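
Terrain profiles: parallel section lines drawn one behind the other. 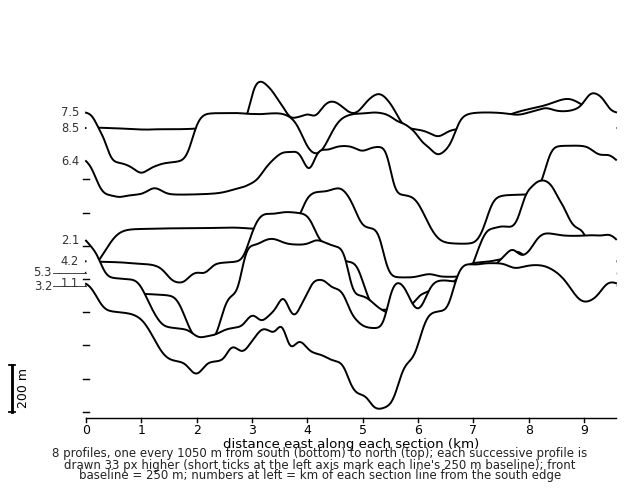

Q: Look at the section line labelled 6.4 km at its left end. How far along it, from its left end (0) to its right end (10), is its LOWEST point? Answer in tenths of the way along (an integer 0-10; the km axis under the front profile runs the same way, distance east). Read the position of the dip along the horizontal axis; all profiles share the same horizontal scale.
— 7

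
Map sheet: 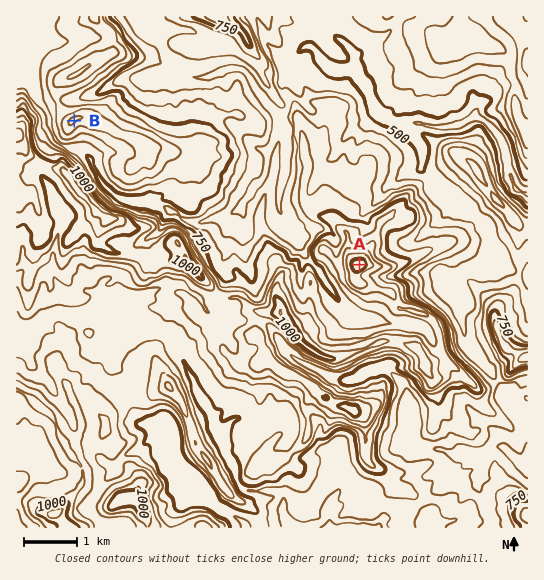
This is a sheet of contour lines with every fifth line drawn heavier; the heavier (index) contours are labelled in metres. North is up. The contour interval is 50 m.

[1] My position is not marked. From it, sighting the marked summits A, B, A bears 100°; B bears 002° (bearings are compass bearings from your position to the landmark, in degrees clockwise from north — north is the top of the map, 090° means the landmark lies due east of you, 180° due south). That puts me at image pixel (71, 214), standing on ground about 990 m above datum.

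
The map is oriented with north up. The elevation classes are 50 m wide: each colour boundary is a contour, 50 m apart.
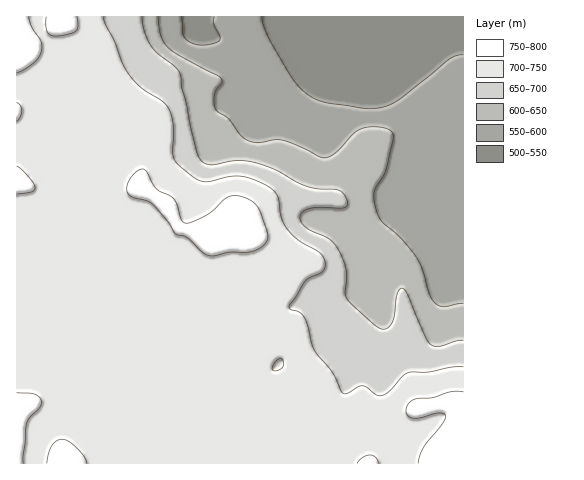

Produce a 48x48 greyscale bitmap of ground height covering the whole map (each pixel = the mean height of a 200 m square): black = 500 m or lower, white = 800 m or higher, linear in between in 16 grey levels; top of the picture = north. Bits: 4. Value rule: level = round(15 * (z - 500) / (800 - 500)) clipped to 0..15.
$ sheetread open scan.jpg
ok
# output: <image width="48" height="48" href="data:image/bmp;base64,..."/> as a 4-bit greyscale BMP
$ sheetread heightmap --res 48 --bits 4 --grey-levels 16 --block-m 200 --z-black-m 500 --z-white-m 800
<image width="48" height="48" href="data:image/bmp;base64,Qk32BAAAAAAAAHYAAAAoAAAAMAAAADAAAAABAAQAAAAAAIAEAAATCwAAEwsAABAAAAAAAAAAAAAAABEREQAiIiIAMzMzAERERABVVVUAZmZmAHd3dwCIiIgAmZmZAKqqqgC7u7sAzMzMAN3d3QDu7u4A////ANzN3dzLu7uqq7u7vLu8zMzMzM3czM3d3dzM3dzLu7qqqqq7u7u8zMzMzMzMzM3d3dzM3My7u7qqqqqqu7u7zMzMzMzMzMzd3dzMzMu7u6qqqqqqq7u7zMzMvMzMzMzN3dzMzLu7u6qqqqqqqru7u7u7u7u7zMzM3d3MzLu7u6qqqqqqqqu7u7u7u7u7zN3d3d3czLu7u6qqu6qqqqqru7u7q7urvN3d3d3My7u7u6qru7qqqqqqqqu7qqqqu8zM3czMu7u7u7u7u7uqqqqqqqu7qqqpq7vMzLu7u7u7u7u7u7u6qqqqqqq6qaqZmqqru7u7u7u7u7u7vMu7qqqqqqqqmamZmamaqru7u7u7u8zMzMy7u6qqqqqpmamZmZmImbu7u7u7vMzMzMzLu7qqqqqpmqmYmZiIiLu7u7u7zMzMvMzMu7uqqqqZmqmIiYh3d7u7u7u8zMy7u7zMu7u6qqqZmZiIiId3d7u7u7u8zLu7u7u7u7u6qqqYmYh3iIdmZru7u7u8y7u7u7u7u7u6qqmYiIdneIdlVbu7u7u7u7u7u7u7u7uqqqmYiHZneHZVVbu7u7u7u7u7u7u7u7u7uqmYh3ZmeHZURLu7u7u7u7u7u7u7u7u7u6qZh2Zmd3VURLu7u7u7u7u8zMvMy7u7u7qpl2Zmd2VERLu7u7u7u7vMzMzMzMzLu7uqh2ZmdmVERLu7u7u7u7vMzMzdzMzMu7uph2ZmZlRERLu7u7u7u7vMzM3d3d3cy6qYdmZmZVRERMu7u7u7u7vMzN3d3d3cupiHdmZmVURERMy7u7u7u7vMzd3d3d3cqYd3ZmZlVERERMy7u7u7u7zM3czd3d3LqHd3d3ZVRERERMzMy7u7vMzN3MzN3d3LqYh4h3ZURERERMzMy7u7zM3d3MvMzdy7qYiIh3ZURERERN3My7u7zN3czLu7zMu6mIh3d3ZURERERN3Mu7u7vN3My7qqq6qZiHdnd3ZVRERERNzLu7u7vM3LuqmImZmId2ZmZmZlVERERMy7u7u7u8zLqph3eHd3ZmVVZmZlVERERMu7u7u7u7zLqYd2ZmZmZVVVVmZlVERERMu7u7u7u7vLqYdmZlVVVVVUVWZlVURERMu7u7u7u7u7qYdmZVRFVVRERFVVVVRERMy7u7u7u7u7qYZlVURERERERERVVVRERMy7u7u7u7u7qXZVVUREREQzMzMzRERERMy7u7u7u7u6qHZVVENEREMzMiIiM0RERMy7u7u7u7upmHZVVUNEQzIiIiERIjRERMy7u7u7y7qZiHZVVUM0QyIREREREiM0RMzLu7vMy6mZiHZVVEM0MiERERERESIzRNzMu7vMupmZh2VVRDMzMhERERERERIjM93My7zMupmIdVREQzMzIhEREREREREiI93czMzMqZiGVDMzMzMzIRERERERERERIt3czMzLqZh1QyIiMzMyEREREREREREREd3N3czKmYhlQyIjM0MyERERERESEREREdzN3dy6mYhlMyIjNEMiERERERESEREREQ=="/>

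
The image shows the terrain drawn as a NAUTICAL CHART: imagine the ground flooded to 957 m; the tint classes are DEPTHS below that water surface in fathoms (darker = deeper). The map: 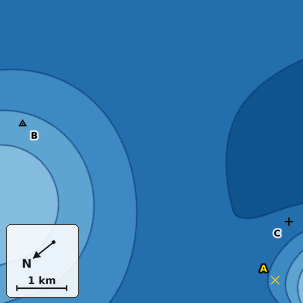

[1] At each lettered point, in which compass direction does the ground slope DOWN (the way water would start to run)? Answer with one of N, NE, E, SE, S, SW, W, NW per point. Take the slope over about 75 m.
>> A NE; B SE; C E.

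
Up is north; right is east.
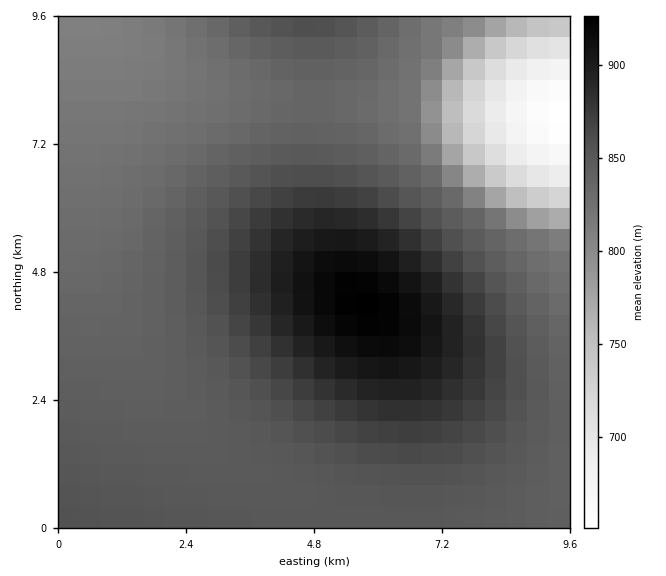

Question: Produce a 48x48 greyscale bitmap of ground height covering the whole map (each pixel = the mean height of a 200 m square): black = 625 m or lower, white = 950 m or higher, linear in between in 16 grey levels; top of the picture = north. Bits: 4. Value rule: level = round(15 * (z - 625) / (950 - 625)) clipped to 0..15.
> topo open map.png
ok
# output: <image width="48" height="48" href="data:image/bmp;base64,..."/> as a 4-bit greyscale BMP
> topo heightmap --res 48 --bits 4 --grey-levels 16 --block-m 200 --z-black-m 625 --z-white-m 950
<image width="48" height="48" href="data:image/bmp;base64,Qk32BAAAAAAAAHYAAAAoAAAAMAAAADAAAAABAAQAAAAAAIAEAAATCwAAEwsAABAAAAAAAAAAAAAAABEREQAiIiIAMzMzAERERABVVVUAZmZmAHd3dwCIiIgAmZmZAKqqqgC7u7sAzMzMAN3d3QDu7u4A////ALu7u7u7u7uqqqqqqqqqqqqqqqqqqqqqqru7u7u7uqqqqqqqqqqqqqqqqqqqqqqqqru7u7uqqqqqqqqqqqqqqqqqqqqqqqqqqru7uqqqqqqqqqqqqqqqq7u7u7qqqqqqqru6qqqqqqqqqqqqqqq7u7u7u7u6qqqqqqqqqqqqqqqqqqqqqqu7u7u7u7u7uqqqqqqqqqqqqqqqqqqqq7u7u7u7u7u7u6qqqqqqqqqqqqqqqqqqu7u7u7u7u7u7u6qqqqqqqqqqqqqqqqqru7u7u7u7u7u7u7qqqqqqqqqqqqqqqqq7u7u7u7zMu7u7u7qqqqqqqqqqqqqqqqu7u7u8zMzMzMu7u7uqqqqqqqqqqqqqqru7u7zMzMzMzMy7u7uqqqqqqqqqqqqqq7u7u8zMzMzMzMzLu7uqqqqqqqqqqqqqu7u7vMzMzd3dzMzMu7uqqqqqqqqqqqqqu7u7zMzN3d3d3MzMu7uqqqqqqqqqqqqru7u8zM3d3d3d3czMu7uqqqqqqqqqqqqru7vMzN3d3d3d3dzMu7uqqqqqqqqqqqq7u7zMzd3d7u7d3dzMu7uqqqqqqqqqqqq7u7zM3d3u7u7t3dzMu7qqqqqqqqqqqqq7u8zM3d3u7u7t3dzMu7qqqqqqqqqqqqu7u8zN3d7u7u7t3czLu7qqqaqqqqqqqqu7vMzN3d7u7u7d3czLu6qqqaqqqqqqqqu7vMzN3e7u7u7d3My7u6qqmaqqqqqqqqu7vMzN3d7u7u3d3My7uqqpmaqqqqqqqqu7vMzN3d3u7d3dzMu7qqqpmaqqqqqqqqu7vMzN3d3d3d3czLu6qqqZmaqqqqqqqqu7vMzM3d3d3dzMy7u6qqmZmZmaqqqqqqu7u8zMzd3d3MzMu7uqqpmZmJmZmqqqqqq7u7zMzMzMzMy7u6qqqZiId5mZmaqqqqq7u7vMzMzMzMu7uqqpmId2ZpmZmZqqqqqru7u8zMzMu7u7qqqZh3ZlVZmZmZmqqqqqu7u7u7u7u7uqqqmHdmVURJmZmZmaqqqqq7u7u7u7u7qqqph3ZVREM5mZmZmZqqqqqqu7u7u7qqqqqYd2VUQzM5mZmZmZmqqqqqqqqqqqqqqqmYdlVDMyIpmZmZmZmaqqqqqqqqqqqqqpmHZVQzMiIpmZmZmZmZmqqqqqqqqqqqmZmHZUQzIiEZmZmZmZmZmaqqqqqqqqqpmZh2ZUMyIhEZmZmZmZmZmZmqqqqqqqqpmZh2VUMyIhEZmZmZmZmZmZmaqqqqqqqZmZh2VUMyIhEZmZmZmZmZmZmaqqqqqqqZmZh2ZUMyIiEZmZmZmZmZmZmaqqqqqqqpmZmHZUQzIiIpmZmZmZmZmZmaqqqqqqqpmZmHZVRDMiIpmZmZmZmZmZmqqqqqqqqqmZmIdlVEMzM5mZmZmZmZmZqqqqqqqqqqmZmYd2VURDM5mZmZmZmZmaqqqqqqqqqqqZmZh3ZVVERJmZmZmZmZmqqqqru7u6qqqZmZiHdmVVVZmZmZmZmZmqqqu7u7u7qqqpmZiIh3ZmZg=="/>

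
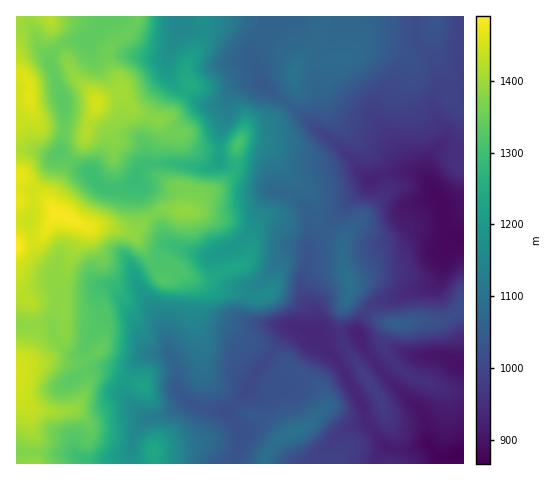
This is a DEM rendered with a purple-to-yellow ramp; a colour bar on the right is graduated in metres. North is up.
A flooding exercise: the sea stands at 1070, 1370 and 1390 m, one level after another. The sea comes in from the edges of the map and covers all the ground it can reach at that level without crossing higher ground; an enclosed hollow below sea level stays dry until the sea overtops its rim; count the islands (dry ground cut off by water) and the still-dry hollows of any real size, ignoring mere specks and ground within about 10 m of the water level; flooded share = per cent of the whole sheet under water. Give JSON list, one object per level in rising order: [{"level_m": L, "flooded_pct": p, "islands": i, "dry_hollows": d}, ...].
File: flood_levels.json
[{"level_m": 1070, "flooded_pct": 42, "islands": 1, "dry_hollows": 0}, {"level_m": 1370, "flooded_pct": 86, "islands": 2, "dry_hollows": 0}, {"level_m": 1390, "flooded_pct": 90, "islands": 1, "dry_hollows": 0}]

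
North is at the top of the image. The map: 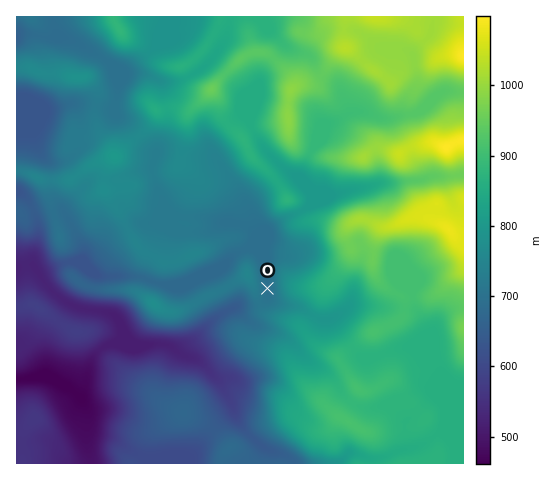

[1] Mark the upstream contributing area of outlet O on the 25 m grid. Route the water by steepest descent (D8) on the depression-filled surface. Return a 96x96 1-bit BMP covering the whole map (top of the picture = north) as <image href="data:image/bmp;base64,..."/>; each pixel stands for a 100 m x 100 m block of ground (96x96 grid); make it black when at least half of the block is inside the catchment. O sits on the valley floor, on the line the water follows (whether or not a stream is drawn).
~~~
<image width="96" height="96" href="data:image/bmp;base64,Qk2+BAAAAAAAAD4AAAAoAAAAYAAAAGAAAAABAAEAAAAAAIAEAAATCwAAEwsAAAIAAAAAAAAA////AAAAAAAAAAAAAAAAAAAAAAAAAAAAAAAAAAAAAAAAAAAAAAAAAAAAAAAAAAAAAAAAAAAAAAAAAAAAAAAAAAAAAAAAAAAAAAAAAAAAAAAAAAAAAAAAAAAAAAAAAAAAAAAAAAAAAAAAAAAAAAAAAAAAAAAAAAAAAAAAAAAAAAAAAAAAAAAAAAAAAAAAAAAAAAAAAAAAAAAAAAAAAAAAAAAAAAAAAAAAAAAAAAAAAAAAAAAAAAAAAAAAAAAAAAAAAAAAAAAAAAAAAAAAAAAAAAAAAAAAAAAAAAAAAAAAAAAAAAAAAAAAAAAAAAAAAAAAAAAAAAAAAAAAAAAAAAAAAAAAAAAAAAAAAAAAAAAAAAAAAAAAAAAAAAAAAAAAAAAAAAAAAB4AAAAAAAAAAAAAAH8AAAAAAAAAAAAAAP+AAAAAAAAAAAAAAf/AAAAAAAAAAAAAA//gAAAAAAAAAAAAA//4AAAAAAAAAAAAD//+AAAAAAAAAAAAH///wAAAAAAAAAAB////4AAAAAAAAAAH////4AAAAAAAAAAP////4AAAAAAAAAAP////8AAAAAAAAAAP////4AAAAAAAAAAf////wAAAAAAAAAAP////AAAAAAAAAAAAAD/+AAAAAAAAAAAAAB/8AAAAAAAAAAAAAA/4AAAAAAAAAAAAAAf4AAAAAAAAAAAAAAPwAAAAAAAAAAAAAAH4AAAAAAAAAAAAAAD4AAAAAAAAAAAAAAD4AAAAAAAAAAAAAAD4AAAAAAAAAAAAAAH4AAAAAAAAAAAAAAH4AAAAAAAAAAAAAAH8AAAAAAAAAAAAAAH+AAAAAAAAAAAAAAD4AAAAAAAAAAAAAAAAAAAAAAAAAAAAAAAAAAAAAAAAAAAAAAAAAAAAAAAAAAAAAAAAAAAAAAAAAAAAAAAAAAAAAAAAAAAAAAAAAAAAAAAAAAAAAAAAAAAAAAAAAAAAAAAAAAAAAAAAAAAAAAAAAAAAAAAAAAAAAAAAAAAAAAAAAAAAAAAAAAAAAAAAAAAAAAAAAAAAAAAAAAAAAAAAAAAAAAAAAAAAAAAAAAAAAAAAAAAAAAAAAAAAAAAAAAAAAAAAAAAAAAAAAAAAAAAAAAAAAAAAAAAAAAAAAAAAAAAAAAAAAAAAAAAAAAAAAAAAAAAAAAAAAAAAAAAAAAAAAAAAAAAAAAAAAAAAAAAAAAAAAAAAAAAAAAAAAAAAAAAAAAAAAAAAAAAAAAAAAAAAAAAAAAAAAAAAAAAAAAAAAAAAAAAAAAAAAAAAAAAAAAAAAAAAAAAAAAAAAAAAAAAAAAAAAAAAAAAAAAAAAAAAAAAAAAAAAAAAAAAAAAAAAAAAAAAAAAAAAAAAAAAAAAAAAAAAAAAAAAAAAAAAAAAAAAAAAAAAAAAAAAAAAAAAAAAAAAAAAAAAAAAAAAAAAAAAAAAAAAAAAAAAAAAAAAAAAAAAAAAAAAAAAAAAAAAAAAAAAAAAAAAAAAAAAAAAAAAAAAAAAAAAAAAAAAAAAAAAAAAAAAAAAAAAAAAAAAAAAAAAAAAAAAA="/>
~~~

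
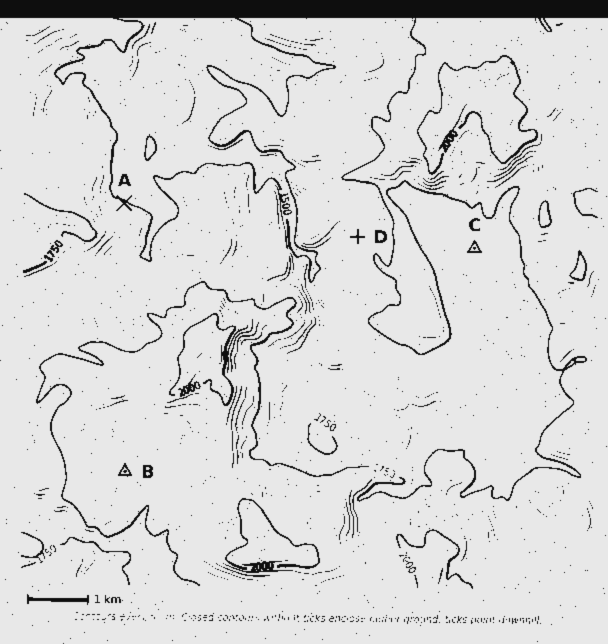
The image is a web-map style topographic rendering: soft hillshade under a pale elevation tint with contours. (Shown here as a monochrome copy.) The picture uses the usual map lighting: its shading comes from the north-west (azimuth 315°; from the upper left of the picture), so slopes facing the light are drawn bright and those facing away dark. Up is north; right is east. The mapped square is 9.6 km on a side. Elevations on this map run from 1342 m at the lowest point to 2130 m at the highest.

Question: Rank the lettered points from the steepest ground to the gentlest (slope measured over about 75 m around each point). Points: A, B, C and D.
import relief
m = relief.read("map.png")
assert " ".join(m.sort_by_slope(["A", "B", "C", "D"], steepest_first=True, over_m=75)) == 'D A B C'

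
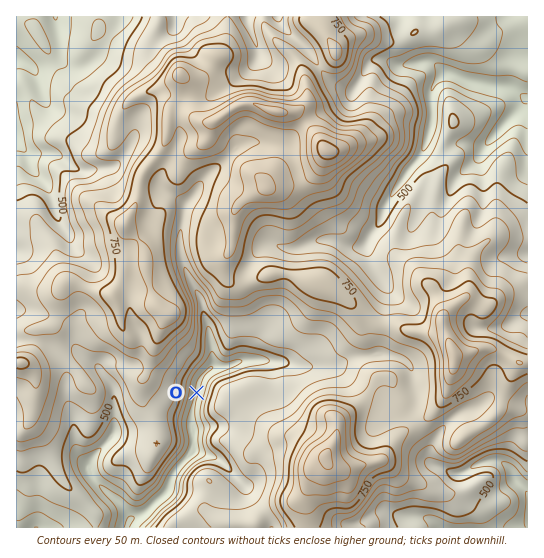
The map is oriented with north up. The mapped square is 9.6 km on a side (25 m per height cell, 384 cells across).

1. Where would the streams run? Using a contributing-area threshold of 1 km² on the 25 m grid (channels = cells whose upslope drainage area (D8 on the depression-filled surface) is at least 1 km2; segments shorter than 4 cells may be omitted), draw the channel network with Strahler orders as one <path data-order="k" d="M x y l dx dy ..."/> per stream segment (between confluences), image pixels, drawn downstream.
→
<path data-order="3" d="M129 525l-2 2-1 0"/><path data-order="1" d="M379 513l14 0 5 2 25 2 7 2 8 8 4 0"/><path data-order="1" d="M243 485l-26-27-3-1-8-2-1-1-4 0-2-1-5 0-11 9"/><path data-order="2" d="M91 470l3 9 32 31 3 4 0 11"/><path data-order="3" d="M183 462l-10 12-3 5-3 11-22 23-4 2-3 0-5 3-2 4-2 3"/><path data-order="1" d="M394 417l9 0 3-2 9-9 0-3 2-1 0-12-3-7 0-8-1-1 0-3-3-5-9-8-3 0-1-1-6 0-1-2-21 0-2 2-12 0-18 9-44 0-6-3-5 0-1-1-12 0-2-1-18 0"/><path data-order="1" d="M71 415l2 3 0 16 1 1 0 10 1 1 0 3 2 2 10 11 0 4 4 4"/><path data-order="1" d="M473 409l-3 1-4 0-8 4-4 3-13 13-10 16 0 3-1 1 0 11 5 5 6 1 10 6 12 0 12-8 3 0 4-3 4 0 1-1 11 0 5 2 8 8 4 10 12 12 0 25"/><path data-order="2" d="M102 373l8 9 3 5 0 4 1 2 0 38-5 7-2 4-16 16-2 7 2 5"/><path data-order="3" d="M211 367l-13 14 0 2-1 2 0 9-2 1 0 4-2 7 0 5-2 2 0 9 2 1 0 22-3 4-1 5-6 8"/><path data-order="2" d="M249 361l-8 0-12 5-15 0-3 1"/><path data-order="1" d="M139 355l0 2-8 8-22 0-7 6 0 2"/><path data-order="1" d="M81 353l21 20"/><path data-order="1" d="M257 341l-2 1 0 16-6 3"/><path data-order="1" d="M519 317l3-2 5 0 0-1"/><path data-order="1" d="M382 281l-8-12-3-6 0-2-2-4 0-4-2-2 0-10"/><path data-order="1" d="M274 245l3 0 4 2 5 0 1 2 10 0 10-6 8-1 2-1 17 0 12 5 16 0 5-5"/><path data-order="1" d="M71 241l-4-8-4-4-5-10 0-2-3-4 0-4-1-2-1-8-2-1-2-9-15-16-4-7 0-4-4-9-9-10 0-1"/><path data-order="2" d="M367 241l3-6 9-10 3-10 1-1 0-4 8-15 10-12 9-16 9-9 6-11 2-10 2-2 0-4 2-5 0-36 3-5 12-12"/><path data-order="2" d="M185 206l0 4-2 1 0 8-1 2 0 5-1 1-2 23 2 1 1 11 3 4 2 9 14 23 2 17 3 4 1 7 2 1 0 10 1 1 0 5 1 2 0 22"/><path data-order="1" d="M447 199l4-8 0-2 6-10 24-24 1-4 5-8 8-8 0-1 7-7 0-1 21-21 4-7"/><path data-order="1" d="M163 191l10 4 10 10 2 0 0 1"/><path data-order="1" d="M267 145l-2-2-19 0-1 2-7 1-39 39-2 6-12 15"/><path data-order="2" d="M17 142l0-8"/><path data-order="1" d="M133 141l-3 2-3 7-4 4 0 1-12 12-18 2-2 1-13 0-8-5-7-7-8-4-26 0-12-12"/><path data-order="1" d="M43 95l-1-1-1-8-6-13-10-11-8-3"/><path data-order="1" d="M355 87l6-6 6-14 8-8 11 0 9 6 16 0 2-2 5 0 1-1 12 0 3 1 8 8 4 2"/><path data-order="2" d="M446 73l7 1 6 4 7 1 5 3 6 0 1 1 11 2 1 1 12 0 1 1 6 0 8 4 5 6 5 1"/><path data-order="1" d="M90 62l-5 4-18 0-6-7 0-18-2-2 0-6-1-2 0-5-1-1-2-8"/><path data-order="1" d="M257 58l1-3 0-6-3-6 0-2-2-4 0-3-3-4 0-4-1-1 0-8-2 0"/>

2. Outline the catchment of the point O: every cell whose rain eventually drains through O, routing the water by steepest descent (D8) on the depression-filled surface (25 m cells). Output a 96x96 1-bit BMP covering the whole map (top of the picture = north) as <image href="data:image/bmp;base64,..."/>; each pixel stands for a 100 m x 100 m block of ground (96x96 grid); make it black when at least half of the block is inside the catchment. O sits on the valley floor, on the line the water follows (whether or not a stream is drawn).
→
<image width="96" height="96" href="data:image/bmp;base64,Qk2+BAAAAAAAAD4AAAAoAAAAYAAAAGAAAAABAAEAAAAAAIAEAAATCwAAEwsAAAIAAAAAAAAA////AAAAAAAAAAAAAAAAAAAAAAAAAAAAAAAAAAAAAAAAAAAAAAAAAAAAAAAAAAAAAAAAAAAAAAAAAAAAAAAAAAAAAAAAAAAAAAAAAAAAAAAAAAAAAAAAAAAAAAAAAAAAAAAAAAAAAAAAAAAAAAAAAAAAAAAAAAAAAAAAAAAAAAAAAAAAAAAAAAAAAAAAAAAAAAAAHgAAAAAAAAAAAAAAP/AAAAAAAAAAAAAAf/gAAAAAAAAAAAAA//wAAAAAAAAAAAAB//wAAAAAAAAAAAAD//4AAAAAAAAAAAB///8AAAAAAAAAAAD///+AAAAAAAAAAAH////gAAAAAAAAAAP////4AAAAAAAAAAf////8AAAAAAAAAA/////+AAAAAAAAAB//////AAAAAAAAAD//////AAAAAAAf////////gAAAAAA/////////gAAAAAB/////////gAAAAAB/////////wAAAAAB/////////wAAAAAB/////////wAAAAAB/////////wAAAAAA/////////wAAAAAA/////////wAAAAAA/////////gAAAAAA/////////gAAAAAAf////////gAAAAAAf//////8AAAAAAAAP/////+AAAAAAAAAP/////8AAAAAAAAAP/////4AAAAAAAAA//////wAAAAAAAAA//////gAAAAAAAAB/////+AAAAAAAAAB/////8AAAAAAAAAB/////wAAAAAAAAAB//wf+AAAAAAAAAAB//gHwAAAAAAAAAAD//gAAAAAAAAAAAAD//gAAAAAAAAAAAAD//gAAAAAAAAAAAAD//wAAAAAAAAAAAAD//wAAAAAAAAAAAAH//4AAAAAAAAAAAAP//4AAAAAAAAAAAAP//4AAAAAAAAAAAAf//4AAAAAAAAAAAAf//4AAAAAAAAAAAAf//4AAAAAAAAAAAAP//4AAAAAAAAAAAAP//8AAAAAAAAAAAAH//+AAAAAAAAAAAAH///AAAAAAAAAAAAH///wAAAAAAAAAAAH///8AAAAAAAAAAAH////+AAAAAAAAAAD/////AAAAAAAAAAD/////gAAAAAAAAAB/////gAAAAAAAAAA/////wAAAAAAAAAAf////wAAAAAAAAAAf////wAAAAAAAAAAP////gAAAAAAAAAAP////gAAAAAAAAAAP////AAAAAAAAAAAP///+AAAAAAAAAAAHx//8AAAAAAAAAAAHAf/4AAAAAAAAAAAAAP4AAAAAAAAAAAAAABgAAAAAAAAAAAAAAAAAAAAAAAAAAAAAAAAAAAAAAAAAAAAAAAAAAAAAAAAAAAAAAAAAAAAAAAAAAAAAAAAAAAAAAAAAAAAAAAAAAAAAAAAAAAAAAAAAAAAAAAAAAAAAAAAAAAAAAAAAAAAAAAAAAAAAAAAAAAAAAAAAAAAAAAAAAAAAAAAAAAAAAAAAAAAAAAAAAAAAAAAAAAAAAAAAAAAAAAAAAAAAAAAAAAAAAAAAAAAAAAAAAAAAAAAAAAAAAAAAAAAAAAA="/>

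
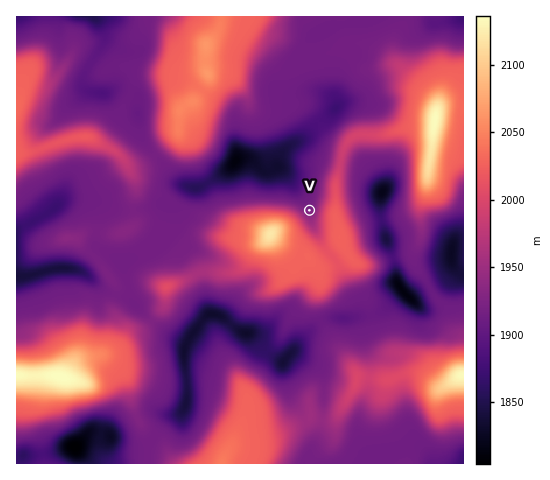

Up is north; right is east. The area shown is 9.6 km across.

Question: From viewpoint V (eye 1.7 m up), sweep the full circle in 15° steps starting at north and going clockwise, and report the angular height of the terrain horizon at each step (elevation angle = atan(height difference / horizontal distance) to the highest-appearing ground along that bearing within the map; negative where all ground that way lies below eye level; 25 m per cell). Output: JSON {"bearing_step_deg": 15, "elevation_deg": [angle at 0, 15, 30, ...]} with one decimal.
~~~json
{"bearing_step_deg": 15, "elevation_deg": [-0.1, -0.1, 2.8, 6.3, 8.2, 10.6, 12.4, 12.7, 11.7, 9.7, 7.0, 6.3, 8.1, 10.2, 12.0, 13.2, 13.2, 11.2, 6.9, 1.6, 2.1, 2.1, 1.8, 1.4]}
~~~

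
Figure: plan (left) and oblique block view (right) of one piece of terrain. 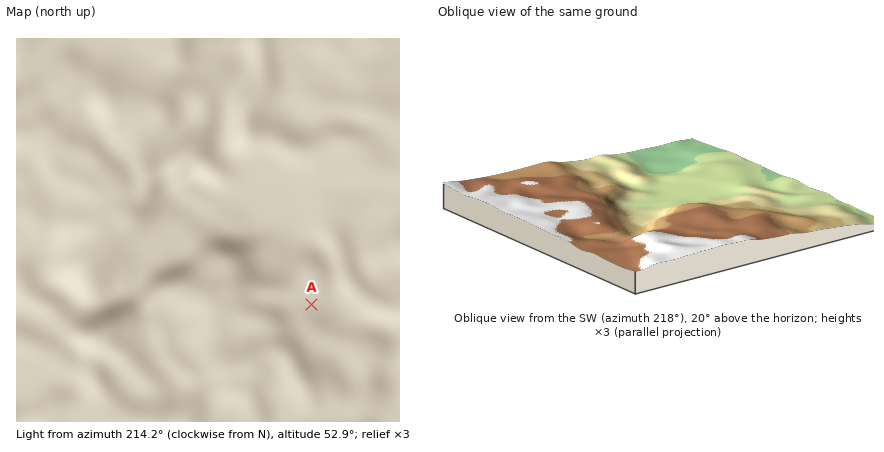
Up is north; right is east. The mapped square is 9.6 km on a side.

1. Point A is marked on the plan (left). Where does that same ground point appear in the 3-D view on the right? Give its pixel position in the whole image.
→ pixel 768 205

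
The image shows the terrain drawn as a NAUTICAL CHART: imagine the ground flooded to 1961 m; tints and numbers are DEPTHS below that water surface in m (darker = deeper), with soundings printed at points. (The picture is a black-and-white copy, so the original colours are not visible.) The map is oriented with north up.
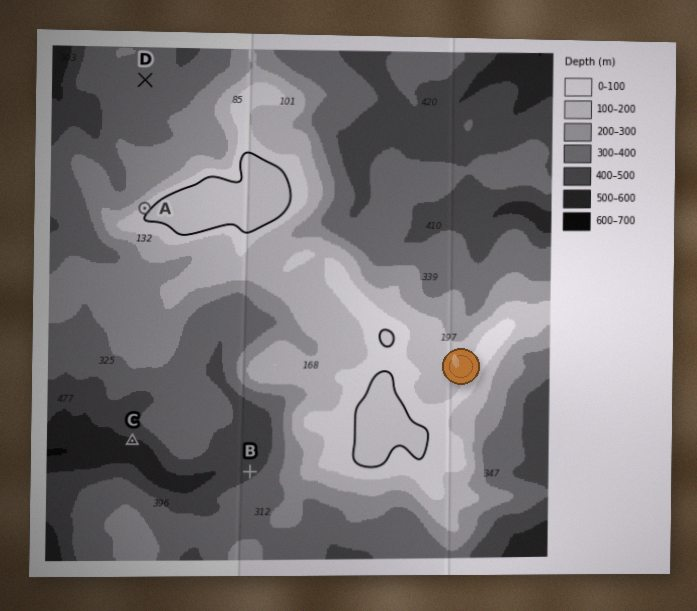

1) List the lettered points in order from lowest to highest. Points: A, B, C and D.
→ C B D A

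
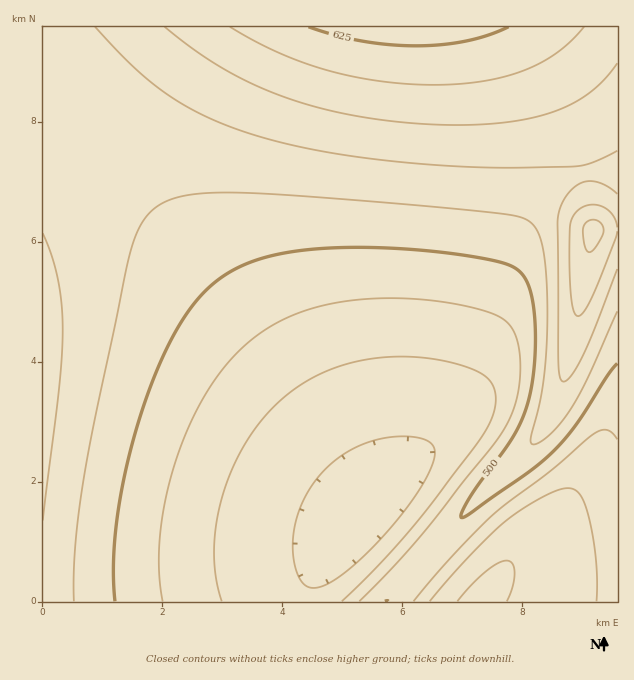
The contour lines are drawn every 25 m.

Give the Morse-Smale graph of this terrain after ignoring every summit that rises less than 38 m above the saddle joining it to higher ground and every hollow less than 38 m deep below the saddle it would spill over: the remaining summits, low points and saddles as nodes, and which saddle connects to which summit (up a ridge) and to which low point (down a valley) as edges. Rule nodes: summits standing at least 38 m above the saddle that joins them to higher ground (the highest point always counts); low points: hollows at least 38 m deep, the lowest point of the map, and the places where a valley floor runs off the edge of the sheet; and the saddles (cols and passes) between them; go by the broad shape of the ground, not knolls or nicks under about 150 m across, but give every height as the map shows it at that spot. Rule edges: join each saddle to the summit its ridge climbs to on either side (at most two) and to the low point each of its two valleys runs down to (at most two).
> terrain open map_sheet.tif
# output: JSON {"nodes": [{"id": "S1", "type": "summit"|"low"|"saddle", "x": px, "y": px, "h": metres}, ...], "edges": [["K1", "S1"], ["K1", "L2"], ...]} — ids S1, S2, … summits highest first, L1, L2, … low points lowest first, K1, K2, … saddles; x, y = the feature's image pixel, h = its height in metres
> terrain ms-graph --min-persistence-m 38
{"nodes": [
{"id": "S1", "type": "summit", "x": 407, "y": 27, "h": 637},
{"id": "S2", "type": "summit", "x": 593, "y": 231, "h": 608},
{"id": "L1", "type": "low", "x": 367, "y": 514, "h": 415},
{"id": "L2", "type": "low", "x": 482, "y": 595, "h": 422},
{"id": "K1", "type": "saddle", "x": 584, "y": 174, "h": 549},
{"id": "K2", "type": "saddle", "x": 425, "y": 558, "h": 496}],
"edges": [["K1", "S1"], ["K1", "S2"], ["K1", "L1"], ["K2", "S1"], ["K2", "S2"], ["K2", "L1"], ["K2", "L2"]]}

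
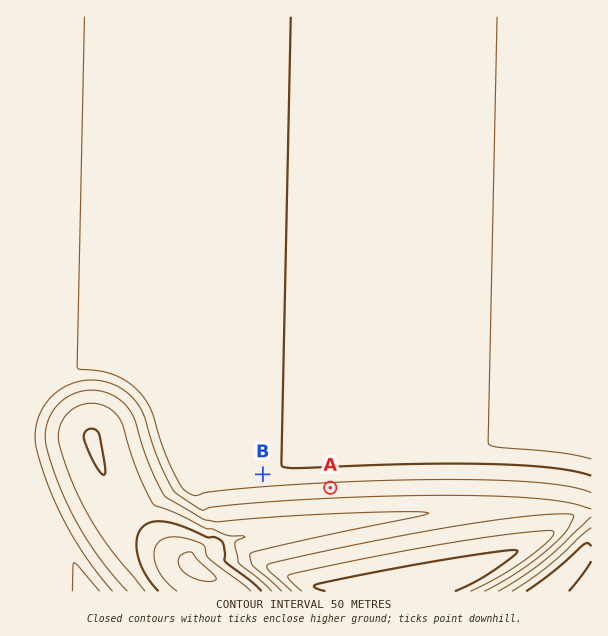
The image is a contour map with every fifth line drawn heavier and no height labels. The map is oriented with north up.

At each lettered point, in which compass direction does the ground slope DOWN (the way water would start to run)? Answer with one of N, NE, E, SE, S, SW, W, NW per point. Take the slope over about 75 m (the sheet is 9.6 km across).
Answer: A N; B N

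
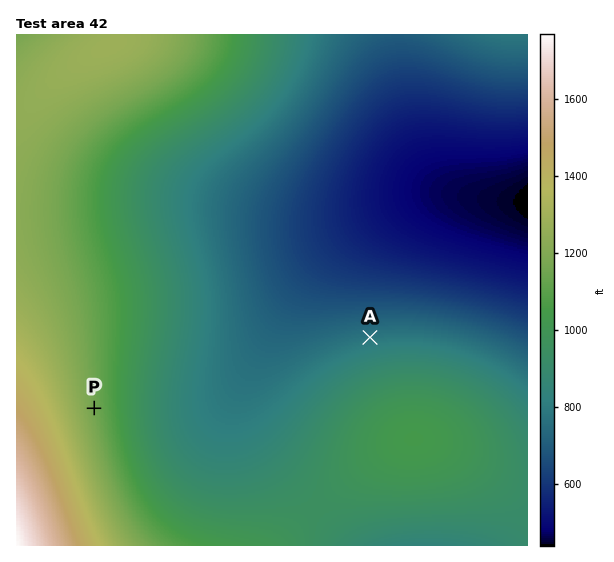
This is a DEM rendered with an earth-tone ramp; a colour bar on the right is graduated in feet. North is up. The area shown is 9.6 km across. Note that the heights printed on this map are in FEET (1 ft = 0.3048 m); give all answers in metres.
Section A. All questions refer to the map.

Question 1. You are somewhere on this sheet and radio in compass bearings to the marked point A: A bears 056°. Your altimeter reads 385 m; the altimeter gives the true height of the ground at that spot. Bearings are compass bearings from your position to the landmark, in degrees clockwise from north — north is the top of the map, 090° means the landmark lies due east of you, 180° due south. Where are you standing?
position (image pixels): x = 106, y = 515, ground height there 385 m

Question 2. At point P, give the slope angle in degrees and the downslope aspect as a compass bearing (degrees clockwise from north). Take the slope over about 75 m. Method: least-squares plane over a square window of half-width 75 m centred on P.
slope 4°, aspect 81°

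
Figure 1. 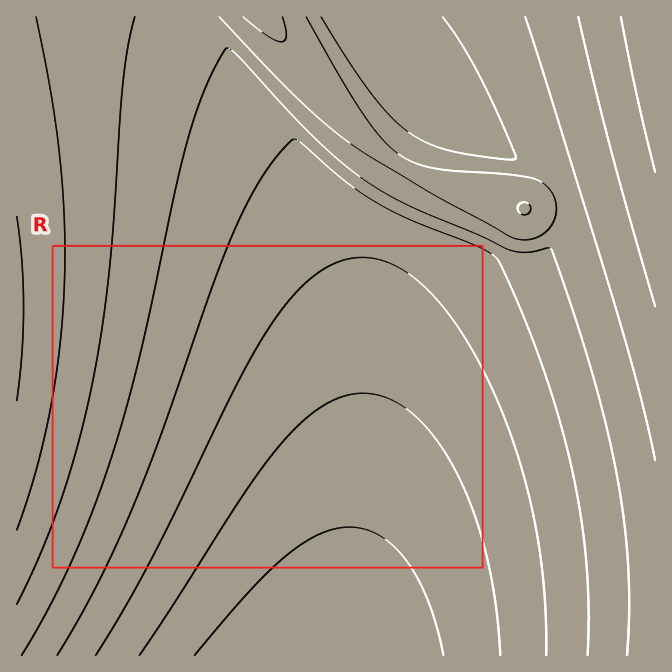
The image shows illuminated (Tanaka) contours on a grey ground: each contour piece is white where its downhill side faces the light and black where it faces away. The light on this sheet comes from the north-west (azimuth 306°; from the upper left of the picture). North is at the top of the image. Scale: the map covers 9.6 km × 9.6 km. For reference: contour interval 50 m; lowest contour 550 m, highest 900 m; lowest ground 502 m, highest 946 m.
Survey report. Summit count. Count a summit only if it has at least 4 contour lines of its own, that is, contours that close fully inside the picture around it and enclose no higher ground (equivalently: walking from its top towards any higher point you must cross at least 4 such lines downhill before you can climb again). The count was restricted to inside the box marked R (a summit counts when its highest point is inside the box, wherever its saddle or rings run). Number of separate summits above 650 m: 0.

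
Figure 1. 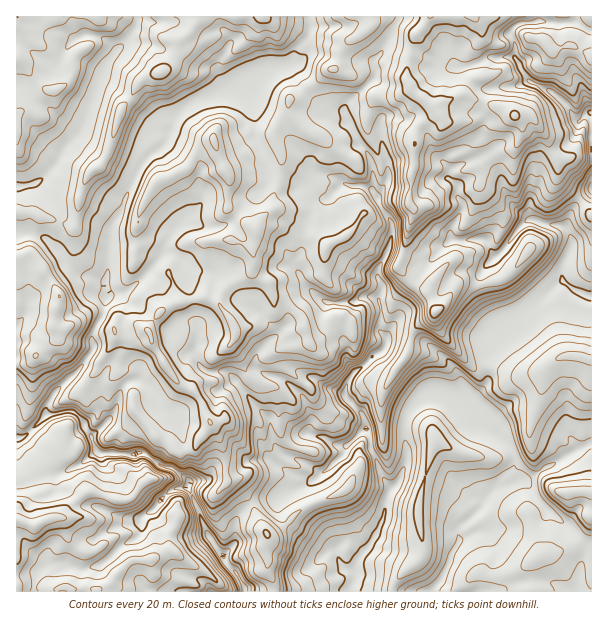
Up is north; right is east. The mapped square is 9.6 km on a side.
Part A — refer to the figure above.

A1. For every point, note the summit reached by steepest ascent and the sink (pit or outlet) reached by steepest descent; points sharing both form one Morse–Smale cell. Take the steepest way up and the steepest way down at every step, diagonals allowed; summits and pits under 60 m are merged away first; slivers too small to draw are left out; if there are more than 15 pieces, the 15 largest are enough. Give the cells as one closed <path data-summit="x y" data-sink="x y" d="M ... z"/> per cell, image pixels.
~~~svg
<path data-summit="473 17" data-sink="350 591" d="M591 16l-280 0-1 17-9 17-3 10-11 7-20 5-19 12 2 17 4 13 2 24 12 23 2 13 21 4 34 20-7 8-16 30-1 16-6 9 0 6-14-1-11 5-5 5-7 15 0 9 3 13-13-7-10-10-10-17-9-5-28-4-11-12-9-5-4 0-6 5-3-9-9-7-36 2-4 4-5 61-12 26 2 13-10 17-29 27-9 16 0 6 28-2 10 10 1 6 7 10 4 11 5 5 40-2 18 12 12 4 3 2 6-8-2-9 16-5 16-24 13 23 3 14 0 18 8 3 14 16 20 38-2 34 6 9 3 13 301 0 4-25 6-15-2-7-20-22-22-17-18-25-24 5 5-3 1-6 8-9 0-12-6-12-7-6-18-10-5-5-6-22 15-17-1-24 7-24 4-4 22-13 42-37 3 0 14 10 14 4z"/><path data-summit="161 72" data-sink="350 591" d="M309 16l-171 0-2 11-8 12-24 27-24 66-16 17-6 13-16 18-12 6-14 2 0 45 19 1 7 2 19 18 5 9 12 11 27 8 4-18 0-22 3-17 10-16 6-20 11-21 14-16 13-9 12-29 19-14 49-15 21-13 20-5 9-5 14-29z"/><path data-summit="36 525" data-sink="350 591" d="M74 412l-29 3-18 19-11 4 0 153 203 1 1-7-11-11-20-10-20-16 0-14 6-7 3-9-2-12-14-15-6-11 11-2 7-8-15-6-18-12-40 2-5-5-4-11-7-10-1-6z"/><path data-summit="215 141" data-sink="350 591" d="M248 84l-51 16-19 14-12 29-13 9-14 16-11 21-6 20-10 16-3 21 4-2 36-2 6 4 7 10 5-3 9 1 15 16 28 4 6 3 13 19 10 10 12 6-2-21 4-10 8-10 6-3 19-1 0-6 6-9 1-16 16-30 7-8-34-20-21-4-2-13-12-23-2-24-4-13z"/><path data-summit="582 357" data-sink="350 591" d="M564 282l-9 4-36 33-26 17-7 24 1 24-15 17 6 22 5 5 18 10 7 6 6 12 0 12-8 9-2 9 23-6 18-12 9-4 15-10 23-11 0-146-17-7z"/><path data-summit="17 17" data-sink="350 591" d="M137 16l-121 1 1 170 13-1 12-6 16-18 6-13 16-17 24-66 24-27 8-12z"/><path data-summit="59 297" data-sink="350 591" d="M35 234l-19 0 1 204 10-4 17-17 2-9 9-16 29-27 8-14 0-16 11-20 3-13-1-20-27-8-12-11-5-9-14-14z"/><path data-summit="473 17" data-sink="245 591" d="M210 424l-16 24-16 5 2 9-5 8 13 10 0 9 11 21 7 23 18 24 2 6 12 12 8 16 27 1 1-8-8-14 2-34-20-38-14-16-8-3 0-18-3-14z"/><path data-summit="566 492" data-sink="350 591" d="M591 444l-68 36 19 26 22 17 22 25-6 19-2 25 14-1z"/><path data-summit="36 525" data-sink="245 591" d="M176 470l-9 8-11 2 6 11 14 15 2 12-3 9-6 7 0 14 20 16 20 10 11 11 1 7 24 0 1-2-8-15-12-12-2-6-18-24-7-23-11-21 0-9z"/>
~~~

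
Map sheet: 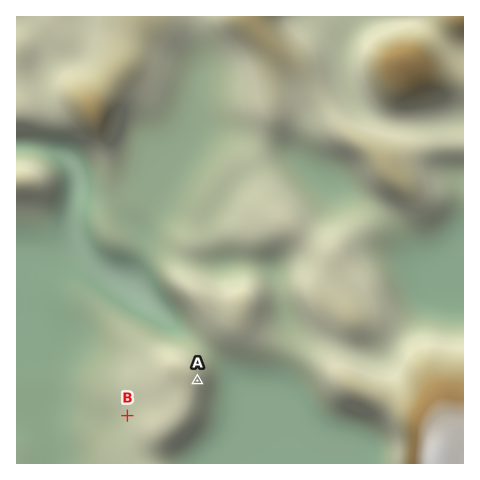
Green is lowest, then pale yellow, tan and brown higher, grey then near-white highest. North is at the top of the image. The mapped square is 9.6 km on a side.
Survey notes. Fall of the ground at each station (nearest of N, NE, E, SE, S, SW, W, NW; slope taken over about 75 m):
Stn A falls E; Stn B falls W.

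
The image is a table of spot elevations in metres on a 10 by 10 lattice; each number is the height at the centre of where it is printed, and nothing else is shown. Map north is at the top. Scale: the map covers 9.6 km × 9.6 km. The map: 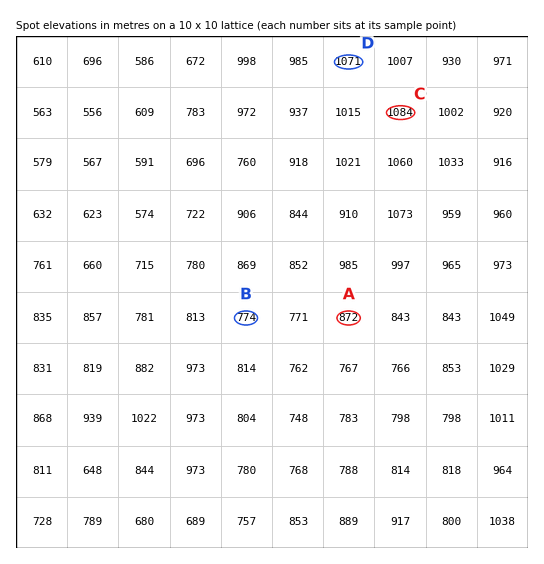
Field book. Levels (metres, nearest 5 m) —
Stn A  870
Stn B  775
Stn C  1085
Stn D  1070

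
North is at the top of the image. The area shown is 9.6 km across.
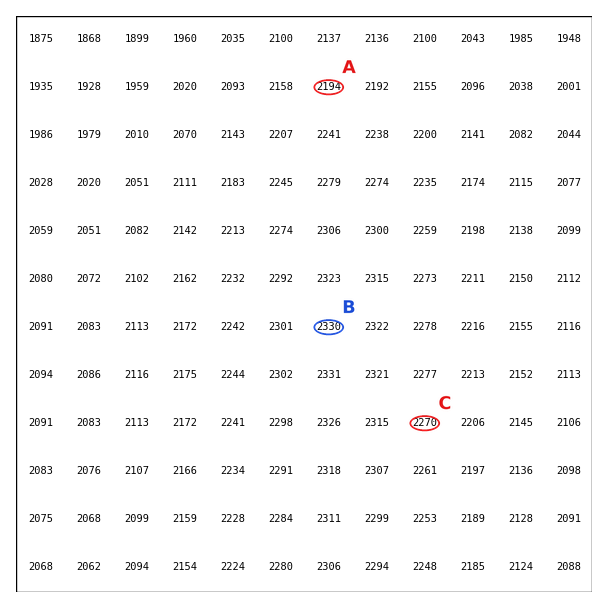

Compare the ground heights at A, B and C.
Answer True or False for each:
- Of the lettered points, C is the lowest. False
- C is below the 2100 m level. False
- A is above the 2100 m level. True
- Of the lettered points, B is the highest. True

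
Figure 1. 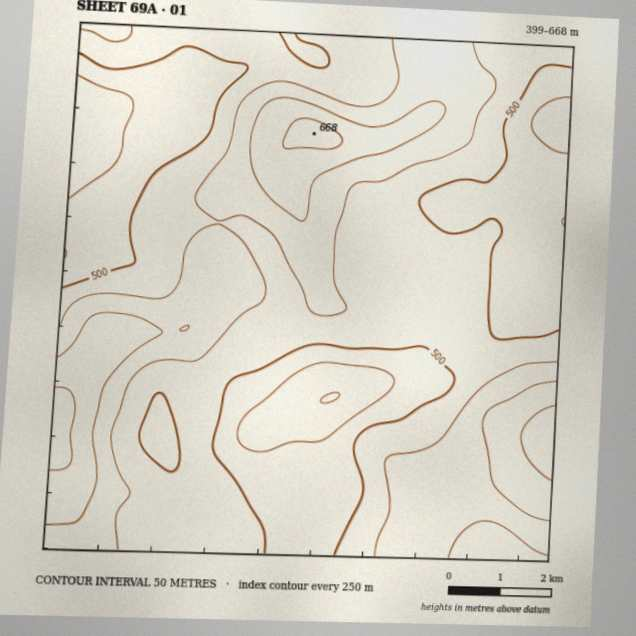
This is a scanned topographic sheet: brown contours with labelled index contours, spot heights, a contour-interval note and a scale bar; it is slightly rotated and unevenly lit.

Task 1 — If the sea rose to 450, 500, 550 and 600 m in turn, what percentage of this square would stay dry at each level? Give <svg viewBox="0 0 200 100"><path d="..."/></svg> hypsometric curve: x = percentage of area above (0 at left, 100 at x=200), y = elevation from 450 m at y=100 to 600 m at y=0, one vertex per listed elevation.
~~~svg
<svg viewBox="0 0 200 100"><path d="M189 100l-48-33-74-34-45-33"/></svg>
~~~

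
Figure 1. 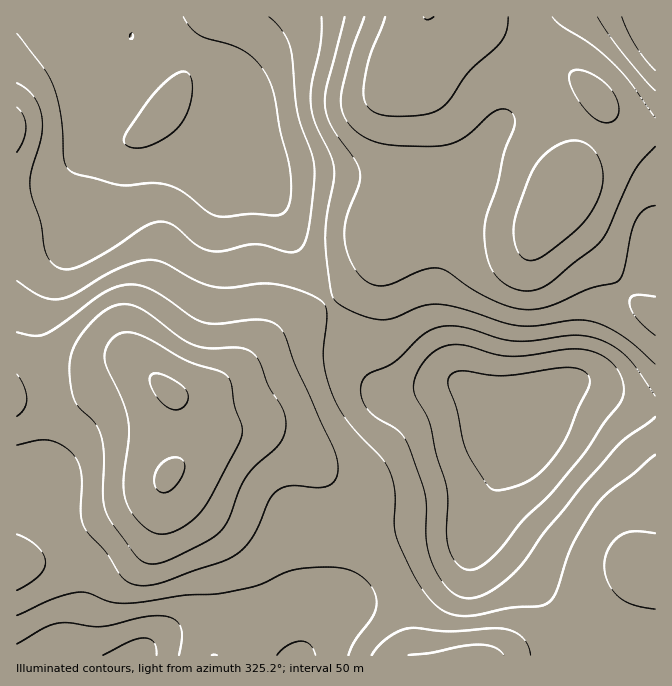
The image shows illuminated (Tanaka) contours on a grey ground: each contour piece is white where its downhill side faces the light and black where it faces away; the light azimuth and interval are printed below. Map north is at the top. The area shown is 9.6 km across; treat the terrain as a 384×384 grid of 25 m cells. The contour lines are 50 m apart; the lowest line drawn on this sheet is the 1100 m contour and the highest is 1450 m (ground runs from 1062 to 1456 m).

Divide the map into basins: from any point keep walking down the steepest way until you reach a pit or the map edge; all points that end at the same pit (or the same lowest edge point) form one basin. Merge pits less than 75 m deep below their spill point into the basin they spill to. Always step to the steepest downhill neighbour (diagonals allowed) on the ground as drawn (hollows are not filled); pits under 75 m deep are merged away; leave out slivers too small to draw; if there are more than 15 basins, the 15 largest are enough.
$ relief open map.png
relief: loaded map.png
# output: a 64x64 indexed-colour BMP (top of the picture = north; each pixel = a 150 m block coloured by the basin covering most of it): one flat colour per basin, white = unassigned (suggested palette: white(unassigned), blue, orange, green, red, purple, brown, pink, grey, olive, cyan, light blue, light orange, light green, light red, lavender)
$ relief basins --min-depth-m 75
<image width="64" height="64" href="data:image/bmp;base64,Qk12CAAAAAAAAHYAAAAoAAAAQAAAAEAAAAABAAQAAAAAAAAIAAATCwAAEwsAABAAAAAAAAAA////ALR3HwAOf/8ALKAsACgn1gC9Z5QAS1aMAMJ34wB/f38AIr28AM++FwDox64AeLv/AIrfmACWmP8A1bDFADMzMzMzMzMzMzMzMzMzMzMzMzMzERERERERERERERERMzMzMzMzMzMzMzMzMzMzMzMzMzEREREREREREREREREzMzMzMzMzMzMzMzMzMzMzMzMzMRERERERERERERERETMzMzMzMzMzMzMzMzMzMzMzMzMxERERERERERERERERMzMzMzMzMzMzMzMzMzMzMzMzMzEREREREREREREREREzMzMzMzMzMzMzMzMzMzMzMzMzMRERERERERERERERETMzMzMzMzMzMzMzMzMzMzMzMzMRERERERERERERERERMzMzMzMzMzMzMzMzMzMzMzMzMxEREREREREREREREREzMzMzMzMzMzMzMzMzMzMzMzMxERERERERERERERERERMzMzMzMzMzMzMzMzMzMzMzMzERERERERERERERERERERMzMzMzMzMzMzMzMzMzMzMzERERERERERERERERERERERMzMzMzMzMzMzMzMzMzMzERERERERERERERERERERERERMzMzMzMzMzMzMzMzMzERERERERERERERERERERERERETMzMzMzMzMzMzMzMzMRERERERERERERERERERERERERETMzMzMzMzMzMzMzMRERERERERERERERERERERERERERETMzMzMzMzMzMzMRERERERERERERERERERERERERERERETMzMzMzMzMzMxEREREREREREREREREREREREREREREREzMzMzMzMzMxERERERERERERERERERERERERERERERERMzMzMzMzMxEREREREREREREREREREREREREREREREREzMzMzMzMzERERERERERERERERERERERERERERERERERMzMzMzMxERERERERERERERERERERERERERERERERERETMzMzMxEREREREREREREREREREREREREREREREREREREREzEREREREREREREREREREREREREREREREREREREREREREREREREREREREREREREREREREREREREREREREREREREREREREREREREREREREREREREREREREREREREREREREREREREREREREREREREREREREREREiIiIhEREREiIhERERERERERERERERERERERERERERESIiIiIREREiIiIhERERERERERERERERERERERERERERIiIiIiIREiIiIiIREREREREREREREREREREREREREREiIiIiIiIiIiIiIiERERERERERERERERERERERERERESIiIiIiIiIiIiIiIhERERERERERERERERERERERERERIiIiIiIiIiIiIiIiIREREREREREREREREREREREREREiIiIiIiIiIiIiIiIiERERERERERERERERERERERERESIiIiIiIiIiIiIiIiIiERERERERERERERERERERERERIiIiIiIiIiIiIiIiIiIiEREREREREREREREREREREREiIiIiIiIiIiIiIiIiIiIhERERERERERERERERERERESIiIiIiIiIiIiIiIiIiIiIhERERERERERERERERERERIiIiIiIiIiIiIiIiIiIiIiIREREREREREREREREREREiIiIiIiIiIiIiIiIiIiIiIiERERERERERERERERERESIiIiIiIiIiIiIiIiIiIiIiIhERERERERERERERERERIiIiIiIiIiIiIiIiIiIiIiIiEREREREREREREREREREiIiIiIiIiIiIiIiIiIiIiIiIRERERERERERERERERESIiIiIiIiIiIiIiIiIiIiIiIiERERERERERERERERERIiIiIiIiIiIiIiIiIiIiIiIiIhEREREREREREREREREiIiIiIiIiIiIiIiIiIiIiIiIiIRERERERERERERERESIiIiIiIiIiIiIiIiIiIiIiIiIiERERERERERERERERIiIiIiIiIiIiIiIiIiIiIiIiIiIhEREREREREREREREiIiIiIiIiIiIiIiIiIiIiIiIiIiERERERERERERERESIiIiIiIiIiIiIiIiIiIiIiIiIiIhERERERERERERERIiIiIiIiIiIiIiIiIiIiIiIiIiIiEREREREREREREREiIiIiIiIiIiIiIiIiIiIiIiIiIiIRERERERERERERESIiIiIiIiIiIiIiIiIiIiIiIiIiIhERERERERERERERIiIiIiIiIiIiIiIiIiIiIiIiIiIiEREREREREREREREiIiIiIiIiIiIiIiIiIiIiIiIiIiERERERERERERFERCIiIiIiIiIiIiIiIiIiIiIiIiIiIRERERERERERFEREIiIiIiIiIiIiIiIiIiIiIiIiIiIhEREREREREREUREQiIiIiIiIiIiIiIiIiIiIiIiIiIhEREREREREREURERCIiIiIiIiIiIiIiIiIiIiIiIiIiEREREREREREUREREIiIiIiIiIiIiIiIiIiIiIiIiIiERERERERERFEREREQiIiIiIiIiIiIiIiIiIiIiIiIiIRERERERERFERERERCIiIiIiIiIiIiIiIiIiIiIiIiIhERERERERREREREREIiIiIiIiIiIiIiIiIiIiIiIiIiIREREREUREREREREQiIiIiIiIiIiIiIiIiIiIiIiIiIhERERFERERERERERCIiIiIiIiIiIiIiIiIiIiIiIiIiIREURERERERERERE"/>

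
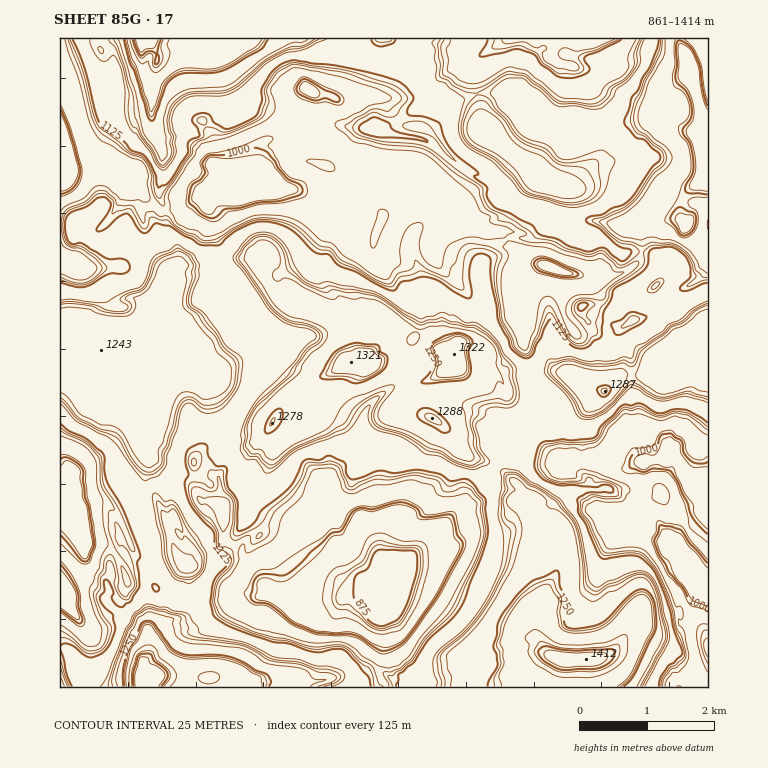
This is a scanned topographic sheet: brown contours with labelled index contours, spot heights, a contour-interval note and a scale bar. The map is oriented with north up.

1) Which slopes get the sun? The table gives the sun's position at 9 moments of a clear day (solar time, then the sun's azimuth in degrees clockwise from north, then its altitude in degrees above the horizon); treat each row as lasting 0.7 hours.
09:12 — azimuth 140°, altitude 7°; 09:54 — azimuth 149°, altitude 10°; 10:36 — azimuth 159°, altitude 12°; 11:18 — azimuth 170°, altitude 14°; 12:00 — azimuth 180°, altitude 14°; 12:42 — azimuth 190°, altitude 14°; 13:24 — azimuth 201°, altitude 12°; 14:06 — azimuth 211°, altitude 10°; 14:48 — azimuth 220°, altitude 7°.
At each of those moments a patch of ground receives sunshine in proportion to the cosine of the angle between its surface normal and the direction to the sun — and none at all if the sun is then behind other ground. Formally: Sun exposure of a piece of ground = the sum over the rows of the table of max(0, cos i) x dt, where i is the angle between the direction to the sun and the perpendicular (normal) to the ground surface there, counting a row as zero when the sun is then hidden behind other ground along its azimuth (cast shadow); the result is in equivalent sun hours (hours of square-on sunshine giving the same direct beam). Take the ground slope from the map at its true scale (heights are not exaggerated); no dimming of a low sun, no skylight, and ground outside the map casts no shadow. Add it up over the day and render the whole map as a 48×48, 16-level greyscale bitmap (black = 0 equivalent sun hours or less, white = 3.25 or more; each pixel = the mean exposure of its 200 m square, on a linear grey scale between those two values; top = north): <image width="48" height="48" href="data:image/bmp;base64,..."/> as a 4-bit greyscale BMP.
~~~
<image width="48" height="48" href="data:image/bmp;base64,Qk32BAAAAAAAAHYAAAAoAAAAMAAAADAAAAABAAQAAAAAAIAEAAATCwAAEwsAABAAAAAAAAAAAAAAABEREQAiIiIAMzMzAERERABVVVUAZmZmAHd3dwCIiIgAmZmZAKqqqgC7u7sAzMzMAN3d3QDu7u4A////AJZEZml2ZmZFZmmmVFVmZlRmZnh3a6mIdnVUREFERDICMhAUEgFWdmU2ae3u15mNd2IDMhIQAAAAAAAhEREkNWV2ZzIiN3inaAACMiEAAAAAAAAAAAAiEVVWUgAAA2qERBE3MiIxAAAAAAAAAAARERVFVDAAFFdTQgNnMgEREAABAAAAAAASEiMzVVEAAlVEQiV0EgAUUxIAASMREiIhM0IyNUQxISNDEXdEEjRYV0VDZUVUMzMzI0MzESRAAREiE6VDJma7qKWaiWWJYzM0IyQ0MSVSEAAhNWAyZmd1VEZmiJZmhURVMjREVVVDEQETSBE1dmZCIyenZ6plaruVVURUVlVCAAI0dRNnV1dTM0yHZmnXVmZlWFVmZlUxIjR4UUR1ZlZTEjaIZmZqd1Wdx1d5ZVMiRVWHQ1Z2hmITJFZqt2Zp3e22dmZWVSFmh1Z1NFZqZlNFiaZmmmZrlmdmq7dFQgJYllVUNVZnZ8hndmZnaXZ53u7eu5VTAAAAASMyRrtma5pkSnedt97WZ2eHnuhBIxEiNRACnae3mGhplmi2nZd2ZmauxkNVWHeHVqtlh86ctmaGdlVoZ863Z763llRWZ6u8dma9d5zZdmaGZlRWhmaqfKeLVWZWZmaJx2aojbhmZmaHzXQiNmZphGYxNXmpZma83e7O15ZmZmZ9mbUhVWZnuEZVVou5ZmqHvI3u7mZWZmZmZnZBFWms2HVa3HZkVrlkJ+hnhmZmZmZmZVZUIlSajHZTeHZEVVQyIzZlV2Z3ZmZmZRNVQjQTQ0ZYZVZCFBAAABRVZXZEVWZlUyRVVBIgAUVCJFMiA0EAIiA2VlVmZmZlMUVWaqhTJFUyAAAiMkATQxICVVVCJGVkE1Vo2nZVZUEAAANDQxKlV3UxBAAAJVZkNVVrZlRUQwEiESREQyMjJmZTEBASICVYVWamVCAAAAI0IURERVQRI1aFIgABIiVmZWmWQAEQAAAABGVlUhBFMRM1YCJYdTJDRmlmUjMQARIhNEV1ZnqprHVVM66mZUEBIkJFJCASIkRVQhAmir7LoiEhFHZUZDMQABIAIhJEU1RVRCJGm6ZlEBEABFVlQhABAAAAATVVVkVFVmatlmZmZERBFBFGARQyAAAAAkVVWHZVZmu3Zq3ZnZZphQAAI1plIhAAADVWZmVmZndm3qeKdqdnIBIiRWi4gzIRSWZmVVZmashrdmVEZmtmgjZVVp2YRFVXlmZVVmZmuYe5ZTEUZmjGZldmrrd5neyrZVVWZ4msea6WQgARNVU1VXdruKZYyqmnZmZp7tuUiKZjADRVVTEkJYaaanVFS763ZlZlRURYZVVRJFVWZSJGhYaGZph2p2aYZVVCAAWXZDQTRWeKdnRVdmZ2Voi8u4ZlUwA1MjVmVjEkV93LtpZVNmd2aHl5q8xpZmqHnNlmrbyWjXh2nXhjJlhmeXne7rnJyd3uyXZmlma+yN23Z6pmNml4mqdnZq2+3ah2ZmZmdmmXimJnZmeFWHdWmZdWZmfIrulmYiVVRVSe2Xqc6YZ3tg=="/>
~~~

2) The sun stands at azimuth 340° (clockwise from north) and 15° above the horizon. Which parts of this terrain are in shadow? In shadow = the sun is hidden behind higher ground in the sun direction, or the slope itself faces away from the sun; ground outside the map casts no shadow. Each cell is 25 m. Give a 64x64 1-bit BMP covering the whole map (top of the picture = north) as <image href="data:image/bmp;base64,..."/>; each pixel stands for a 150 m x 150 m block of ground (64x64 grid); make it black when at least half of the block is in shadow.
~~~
<image width="64" height="64" href="data:image/bmp;base64,Qk0+AgAAAAAAAD4AAAAoAAAAQAAAAEAAAAABAAEAAAAAAAACAAATCwAAEwsAAAIAAAAAAAAA////AAAAAAAAIAAwAAB9+AAAAAAAAP78AAAAAAAAgnwAAAAAAAAAcAAAAAAAAAAwAAAAAAAAACAAAAAAAAAAAAAAAAAAAEAAAAEAAAAAAAAADYAAAAAAAAAfmgwAAAAAAAaZjgAAAAAAAADGIAAAAAAAEePwAAACAAB4eQAAABAAACA4BAAAGAAAAA+OAAAAAAAOB+AAHgAAAAcAQAAfAAAEAw/jgAAAAOAFx/3AAADA4Q/wE8AAAcAgF+AOAcDhMCAD4DwB//j8MADw4AB/HLgQABmIAA+fYBEADABAH/4AH4AGAHgH/wAMwAMAaAf/AABAHw+AQcAAAEA/B4AAAAAAAAEAAAAAAAAAAAAAAAAAAAAAAIAAAAAAAIAAAAAAAAADgAAAAAAAAAYAAAAAgAAAAAAAAAAAAAgAAAAAAAAABAAAAAAAEAAAAAAAACAAAAAAAAAR/4BwAAAAAAH8gGAAAAAAA8AAAAAAAAAAAAAAAAAAABgHAAAAAAAAMH+OAAAAAAAB+cgAPAAAAAMIQAA+AQAAwABmAD4AAAAIADIBu+AAADAAEAMP8AD4YAAABIbwA/CAAAAIAfgGAAAAAABAcAAwAAAGAHwYAAAAPIAAf8wAAAD+wAA///CB8YPAAD///4N/M+AAP//+ABzw4ACA/+AAAAwwAMA/wAA+HlQAQBnAAAwHVA=="/>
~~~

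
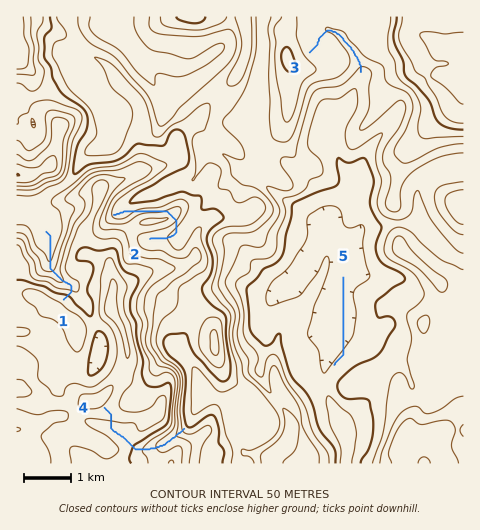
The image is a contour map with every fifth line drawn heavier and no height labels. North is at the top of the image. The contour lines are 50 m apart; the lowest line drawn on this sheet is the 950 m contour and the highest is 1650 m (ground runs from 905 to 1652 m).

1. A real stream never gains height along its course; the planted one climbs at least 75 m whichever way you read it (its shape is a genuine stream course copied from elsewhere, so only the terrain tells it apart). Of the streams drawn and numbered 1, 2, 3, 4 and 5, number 2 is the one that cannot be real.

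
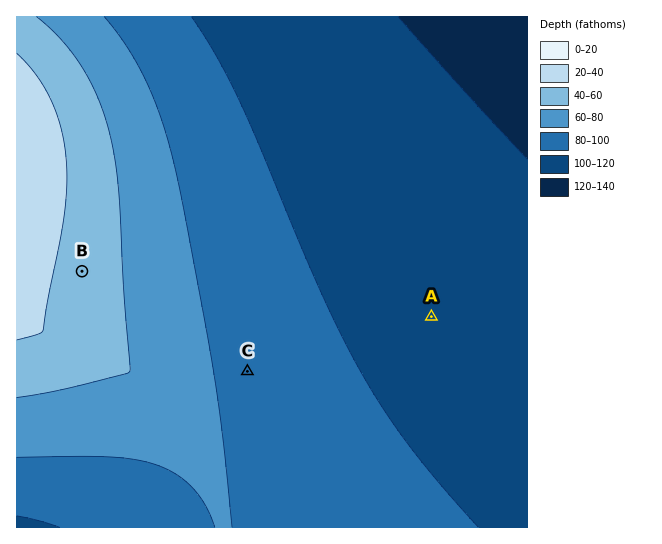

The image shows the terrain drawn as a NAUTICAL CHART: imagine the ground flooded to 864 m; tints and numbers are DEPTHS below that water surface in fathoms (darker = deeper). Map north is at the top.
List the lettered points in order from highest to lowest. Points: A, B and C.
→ B C A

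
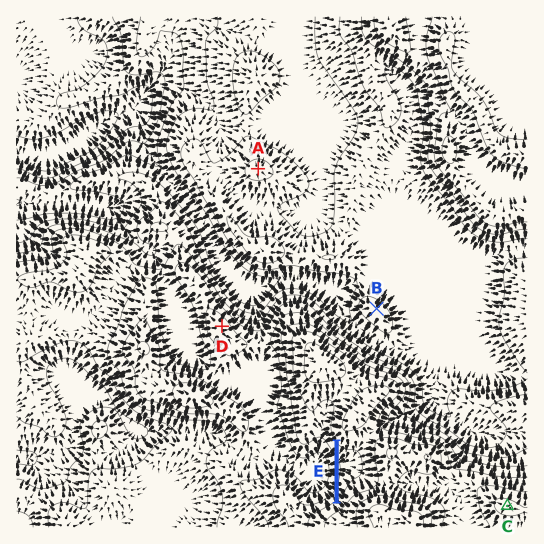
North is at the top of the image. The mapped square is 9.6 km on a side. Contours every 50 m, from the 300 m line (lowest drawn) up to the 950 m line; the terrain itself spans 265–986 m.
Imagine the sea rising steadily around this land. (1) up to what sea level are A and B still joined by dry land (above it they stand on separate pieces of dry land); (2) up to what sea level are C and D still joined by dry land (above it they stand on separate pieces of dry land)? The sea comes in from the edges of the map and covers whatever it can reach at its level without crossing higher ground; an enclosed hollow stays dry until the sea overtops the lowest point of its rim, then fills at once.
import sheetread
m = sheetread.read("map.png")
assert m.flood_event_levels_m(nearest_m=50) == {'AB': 550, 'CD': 700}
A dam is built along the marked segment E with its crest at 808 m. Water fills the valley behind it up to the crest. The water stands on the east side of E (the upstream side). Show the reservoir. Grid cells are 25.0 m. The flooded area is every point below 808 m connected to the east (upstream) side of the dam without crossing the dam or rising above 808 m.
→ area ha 37.9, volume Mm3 7.54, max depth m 62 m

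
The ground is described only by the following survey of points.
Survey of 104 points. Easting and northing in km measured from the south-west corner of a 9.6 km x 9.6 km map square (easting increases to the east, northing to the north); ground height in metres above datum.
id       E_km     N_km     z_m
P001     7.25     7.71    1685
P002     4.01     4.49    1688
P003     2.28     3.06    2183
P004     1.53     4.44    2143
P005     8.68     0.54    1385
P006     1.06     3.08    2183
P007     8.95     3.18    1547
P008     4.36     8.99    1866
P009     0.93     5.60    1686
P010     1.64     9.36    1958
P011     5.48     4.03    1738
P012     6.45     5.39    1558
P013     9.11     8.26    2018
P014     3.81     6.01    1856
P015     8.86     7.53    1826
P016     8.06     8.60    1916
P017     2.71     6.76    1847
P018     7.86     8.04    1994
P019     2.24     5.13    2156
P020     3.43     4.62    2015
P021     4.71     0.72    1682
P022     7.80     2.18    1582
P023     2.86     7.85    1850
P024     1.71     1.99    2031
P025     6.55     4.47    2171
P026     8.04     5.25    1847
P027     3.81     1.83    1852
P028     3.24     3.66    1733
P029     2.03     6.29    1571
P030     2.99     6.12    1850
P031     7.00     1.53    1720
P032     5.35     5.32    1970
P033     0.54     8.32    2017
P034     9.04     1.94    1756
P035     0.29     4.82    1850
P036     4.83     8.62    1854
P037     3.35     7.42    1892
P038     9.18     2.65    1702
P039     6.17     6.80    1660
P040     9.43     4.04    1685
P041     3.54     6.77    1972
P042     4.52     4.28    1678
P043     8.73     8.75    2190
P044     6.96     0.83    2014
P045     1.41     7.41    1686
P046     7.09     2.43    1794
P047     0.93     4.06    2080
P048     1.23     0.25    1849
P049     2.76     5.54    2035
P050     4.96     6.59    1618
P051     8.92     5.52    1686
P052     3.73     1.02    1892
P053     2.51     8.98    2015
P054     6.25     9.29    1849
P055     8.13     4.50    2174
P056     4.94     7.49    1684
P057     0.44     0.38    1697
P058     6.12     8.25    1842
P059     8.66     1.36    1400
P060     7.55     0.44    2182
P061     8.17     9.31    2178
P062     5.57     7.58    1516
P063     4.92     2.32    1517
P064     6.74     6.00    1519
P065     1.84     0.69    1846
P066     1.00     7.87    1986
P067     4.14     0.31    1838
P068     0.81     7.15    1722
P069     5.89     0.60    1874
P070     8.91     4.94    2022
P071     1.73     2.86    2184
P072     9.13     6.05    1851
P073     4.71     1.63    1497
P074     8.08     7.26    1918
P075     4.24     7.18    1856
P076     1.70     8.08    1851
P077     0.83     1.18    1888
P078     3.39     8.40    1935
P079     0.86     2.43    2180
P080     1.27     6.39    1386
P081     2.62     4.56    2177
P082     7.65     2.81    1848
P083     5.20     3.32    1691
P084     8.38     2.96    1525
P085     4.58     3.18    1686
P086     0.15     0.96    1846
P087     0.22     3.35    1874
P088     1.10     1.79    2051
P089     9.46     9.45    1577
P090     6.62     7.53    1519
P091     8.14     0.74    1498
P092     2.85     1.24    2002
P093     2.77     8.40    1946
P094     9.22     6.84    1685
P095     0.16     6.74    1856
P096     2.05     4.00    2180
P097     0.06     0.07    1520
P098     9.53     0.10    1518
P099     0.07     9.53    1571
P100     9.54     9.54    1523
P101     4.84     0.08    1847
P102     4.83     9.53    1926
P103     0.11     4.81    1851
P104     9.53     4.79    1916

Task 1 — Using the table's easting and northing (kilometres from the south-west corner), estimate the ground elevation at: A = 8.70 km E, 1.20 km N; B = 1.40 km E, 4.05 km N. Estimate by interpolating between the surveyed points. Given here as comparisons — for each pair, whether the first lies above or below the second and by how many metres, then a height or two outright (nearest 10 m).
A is below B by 800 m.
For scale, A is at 1380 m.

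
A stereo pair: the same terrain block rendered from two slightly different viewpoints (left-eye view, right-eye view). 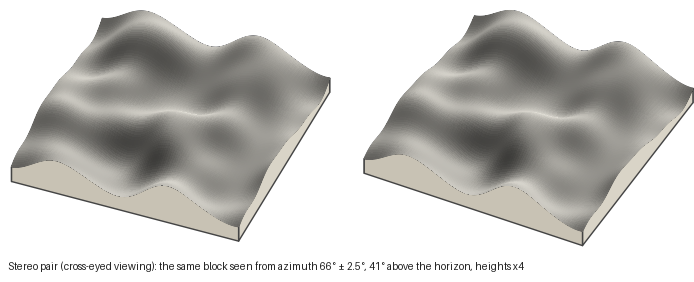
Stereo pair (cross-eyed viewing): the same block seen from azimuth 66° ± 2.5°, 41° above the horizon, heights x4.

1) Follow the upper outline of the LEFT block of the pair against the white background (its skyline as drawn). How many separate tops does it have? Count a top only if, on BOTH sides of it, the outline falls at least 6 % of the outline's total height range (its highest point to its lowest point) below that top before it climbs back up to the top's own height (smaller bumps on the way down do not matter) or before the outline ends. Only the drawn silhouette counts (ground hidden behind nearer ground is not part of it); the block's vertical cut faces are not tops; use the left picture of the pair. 2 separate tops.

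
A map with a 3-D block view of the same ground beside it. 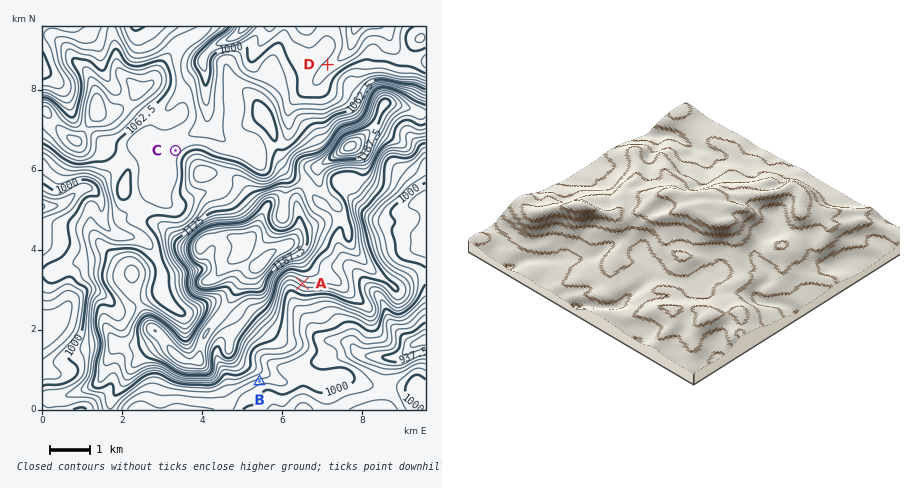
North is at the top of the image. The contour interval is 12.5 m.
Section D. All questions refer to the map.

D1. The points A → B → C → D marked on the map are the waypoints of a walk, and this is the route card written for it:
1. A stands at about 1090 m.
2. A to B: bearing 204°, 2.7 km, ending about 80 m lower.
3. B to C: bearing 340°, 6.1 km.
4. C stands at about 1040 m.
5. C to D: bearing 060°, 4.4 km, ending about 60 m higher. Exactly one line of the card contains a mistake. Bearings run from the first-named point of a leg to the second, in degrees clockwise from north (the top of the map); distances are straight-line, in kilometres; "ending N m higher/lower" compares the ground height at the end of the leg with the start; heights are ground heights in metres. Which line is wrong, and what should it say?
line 5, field sense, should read lower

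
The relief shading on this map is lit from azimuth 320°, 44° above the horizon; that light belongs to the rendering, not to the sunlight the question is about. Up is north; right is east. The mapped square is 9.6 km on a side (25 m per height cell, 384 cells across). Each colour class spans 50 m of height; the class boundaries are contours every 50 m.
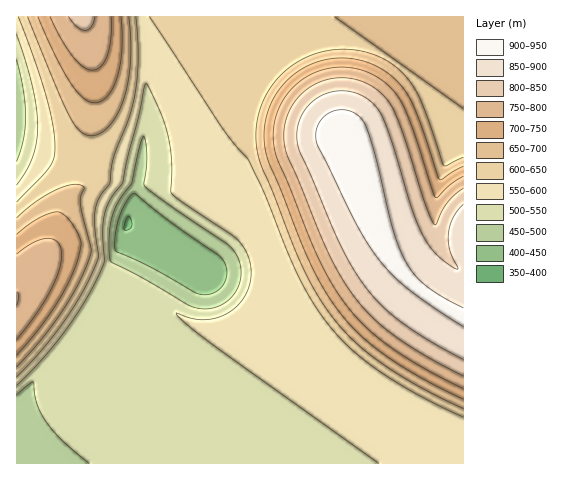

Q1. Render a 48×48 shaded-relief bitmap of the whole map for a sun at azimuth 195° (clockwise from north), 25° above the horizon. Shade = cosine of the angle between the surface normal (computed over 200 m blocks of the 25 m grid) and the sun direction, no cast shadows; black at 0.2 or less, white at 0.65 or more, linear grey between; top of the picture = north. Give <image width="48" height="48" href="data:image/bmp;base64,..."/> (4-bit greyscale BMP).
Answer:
<image width="48" height="48" href="data:image/bmp;base64,Qk32BAAAAAAAAHYAAAAoAAAAMAAAADAAAAABAAQAAAAAAIAEAAATCwAAEwsAABAAAAAAAAAAAAAAABEREQAiIiIAMzMzAERERABVVVUAZmZmAHd3dwCIiIgAmZmZAKqqqgC7u7sAzMzMAN3d3QDu7u4A////AIiIiIiIiIiIiIiIiIiIiIiIiIiIiIiIiIiIiIiIiIiIiIiIiIiIiIiIiIiIiIiIiIiIiIiIiIiIiIiIiIiIiIiIiIiIiIiIiIiIiIiIiIiIiIiIiIiIiIiIiIiIiIiIiIiIiIiIiIiIiIiIiIiIiIiIiIiIiIiIm4iIiIiIiIiIiIiIiIiIiIiIiIiIiIib3oiIiIiIiIiIiIiIiIiIiIiIiIiIiJvf/6iIiIiIiIiIiIiIiIiIiIiIiIiIm97/7smIiIiIiIiIiIiIiIiIiIiIiIiKzv/u7cuYiIiIiIiIiIiIiIiIiIiIiIm9/+7t3bu5iIiIiIiIiIiIiIiIiIiIiJzv7u3dzLu6iIiIiIiIiIiIiIiIiIiIit7u7d3Mu6u7qIiIiIiIiIiIiIiIiIiIre7t3cy7upqruXiIiIiIiIiIiIiIiIiJzu7dzMu6qpmqqoeIiIiIiId3iIiIiIic7t3cy7qqmYmaqqh4iIiIh1RFZ4iIiIi93dzMu6qZiIiZmqh3iIiHYyEiRXiIiIrd3cy7qpmId3iJmZl3eIh0IiIzRGiIiIzdzMu6qZiHdneImZmHd3UyIjRFVWiIiK3czLuqmYd2ZWd4iImXdkIiNFVmd3iIiL3Mu7qpmHdmVWZ3iIiYUyIzRWd4iZmIiszLu6qZh3ZVVlZnd4h2IiNFZniZqqmIi8zLuqmYh2ZUaVZmZ3dTIkRWeJmru7mInMy7qpmId2VFilVWZmQzRFZ3iau83biIrMu7qpmIdmVGmUVVVUM0VWeJmrzN3JiIvLu6qZiHdlVXiERVVDRFZ3iau83dyYiJzLuqqZiHZlVXd0REREVmeIqrzN3KmIiKy7uqmYh3ZlRWZkRERVZ4iavM3cuYiIiLy7uqmYh3ZlRVVUREVWeJmrzNy5iIiIicy7qqmYh2ZVRERFVVVmeJmru6mIiIiIi8y7qpmId2ZVRDM1VVVmZ3iJiIiIiIiInMy7qpmId2ZURDImZmZmd3d3eIiIiIiIrMy7qpmIdmVUQzIWd3d3d3d3iIiIiIiIq7u6qZiHdmVUM0Q3d4iIiIh3iIiIiIiIqqqqqZiHdlVEM1dniIiZmZiHiJiIiIiImpmZmYh3ZlVEM2iIiJmZmZiHiZmIiIiImZiIiHd2ZVRDNHiImZmaqZmHiZmIiIiIiId3d2ZmVUQzNYiJmZqqqZmHiZmIiIiId3dmZmVVREMyN4iJmqqqqZiHiZmIiIiIhmZVVVREQzMiSIiKqqqqqZh3eZmIiIiIhlVEREMzMiISaIiKqqqqqZh2eZmIiIiIh1QzMzIiIREUiIiLu7u6qZh2eZiIiIiIiGQyIiEREAE3iIiLu7u6qYdmeZiIiIiIiHYyERAAABR4iIiLu7u6qYdleJiIiIiIiIhkMRAAEleIiIiLu7uqmYdleIiIiIiIiIiHZUNEV4iIiIiMu7uqmHZUeIiIiIiIiIiIiHd4iIiIiIiMy7upmHZUeIiIiIiIiIiIiIiIiIiIiIiMu7qph2VEeIiIiIiIiIiIiIiIiIiIiIiA=="/>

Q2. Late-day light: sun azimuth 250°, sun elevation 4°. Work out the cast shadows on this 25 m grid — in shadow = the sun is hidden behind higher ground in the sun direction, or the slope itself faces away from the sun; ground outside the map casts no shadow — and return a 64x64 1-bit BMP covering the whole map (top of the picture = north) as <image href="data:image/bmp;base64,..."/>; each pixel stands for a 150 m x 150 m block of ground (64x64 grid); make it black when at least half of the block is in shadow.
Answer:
<image width="64" height="64" href="data:image/bmp;base64,Qk0+AgAAAAAAAD4AAAAoAAAAQAAAAEAAAAABAAEAAAAAAAACAAATCwAAEwsAAAIAAAAAAAAA////AAAAAAAAAAAAAAAAAAAAAAAAAAAAAAAAAAAAAAAAAAAAAAAAAAAAAAAAAAAAAAAAAAAAAAAAAAAAAAAAAAAAAAAAAAAAAAAAAAAAAAAAAAAAAAAAAIAAAAAAAAAAwAAAAAAAAADwAAAAAAAAAPgAAAAAAAAA/gAAAAAAAAD/AAAAAAAAAP/AAAAAAAAA/+AAAAAAAAD/8AAAAAAAAP/4AAAAAAAAf/wAAAAAAAB//wDwAAAAAD//g/gAAAAAH//P/AAAAAAf///8AAAAAA////wAAAAAD////AAAAAMH///4AAAADwf///gAAAA+A///+AAAAHwD///4AAAA/AP///gAAAD4Af//8AAAAfgB///gAAAB+AH//+AAAAP4A///wAAAA/gD//+AAAAH/AD//wAAAAf8AD/+AAAAB/4AH/wAAAAP/gAf/AAAAA//AA/4AAAAD/8AD/AAAAAf/wAH+AAAAB//AAf4AAAAH/8AB/AAAAA//wAD8AAAAD//AAP4AAAAf/8AA/gAAAB//wAD+AAAAH//AAP4AAAA//8AA/gAAAD//wAH/AAAAP//AAf8AAAB//8AB/wAAAH//wAH/gAAA///AAf+AAAD//8AB/4AAAP//wAH/wAAB///AA//AAAA//4AD/8AAAAAAAAP/4AAAAAAAA//gAAAAAAAH/+AAAAAAA=="/>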